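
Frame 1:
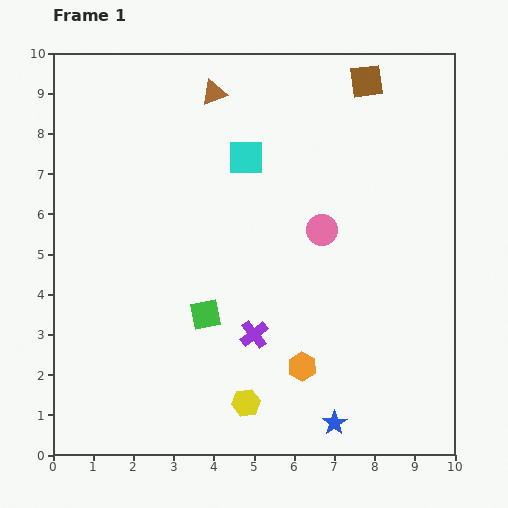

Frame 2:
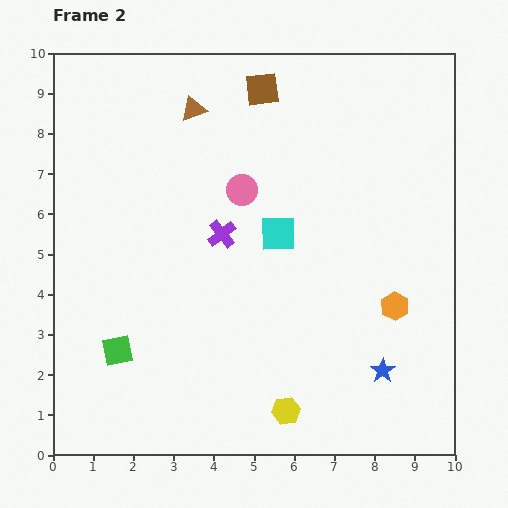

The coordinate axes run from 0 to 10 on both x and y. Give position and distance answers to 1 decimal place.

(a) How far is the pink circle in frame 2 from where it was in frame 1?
2.2

The pink circle moved from (6.7, 5.6) to (4.7, 6.6), a distance of √(2.0² + 1.0²) ≈ 2.2.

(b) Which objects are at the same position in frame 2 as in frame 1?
none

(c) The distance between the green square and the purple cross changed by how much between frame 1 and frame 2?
+2.6

Distance in frame 1: 1.3. Distance in frame 2: 3.9.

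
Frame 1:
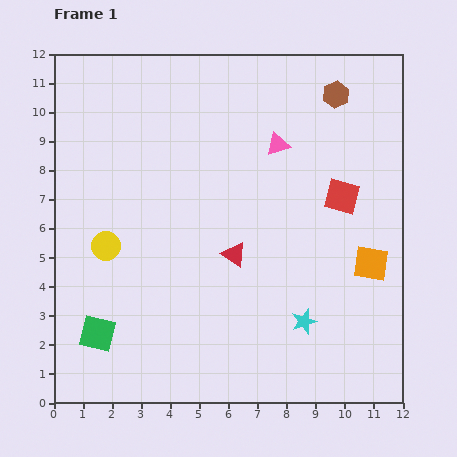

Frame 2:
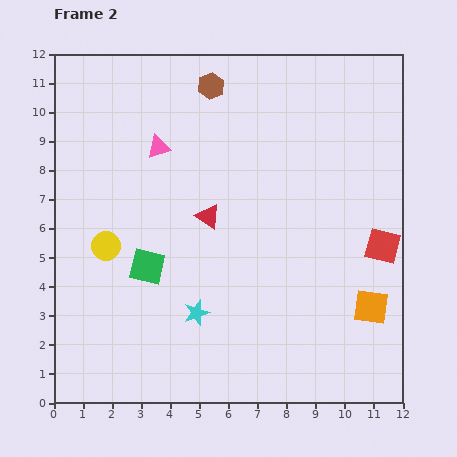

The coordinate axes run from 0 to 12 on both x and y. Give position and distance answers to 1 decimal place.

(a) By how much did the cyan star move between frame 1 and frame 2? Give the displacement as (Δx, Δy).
(-3.7, 0.3)

The cyan star was at (8.6, 2.8) in frame 1 and (4.9, 3.1) in frame 2.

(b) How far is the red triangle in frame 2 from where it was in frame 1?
1.6

The red triangle moved from (6.2, 5.1) to (5.3, 6.4), a distance of √(0.9² + 1.3²) ≈ 1.6.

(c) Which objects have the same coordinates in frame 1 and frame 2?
the yellow circle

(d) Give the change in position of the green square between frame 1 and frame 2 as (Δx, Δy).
(1.7, 2.3)

The green square was at (1.5, 2.4) in frame 1 and (3.2, 4.7) in frame 2.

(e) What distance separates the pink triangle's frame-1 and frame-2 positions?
4.1

The pink triangle moved from (7.7, 8.9) to (3.6, 8.8), a distance of √(4.1² + 0.1²) ≈ 4.1.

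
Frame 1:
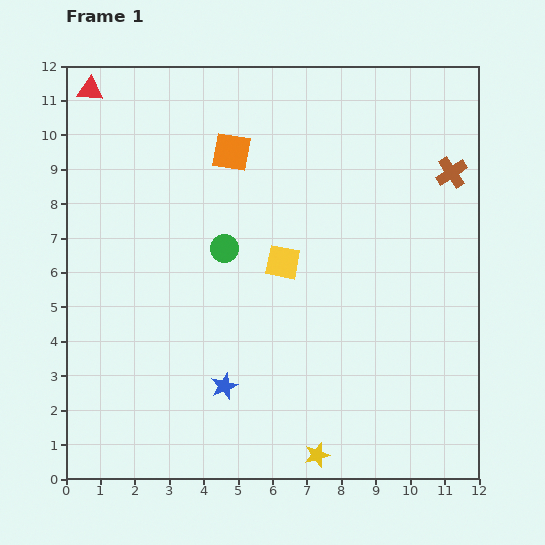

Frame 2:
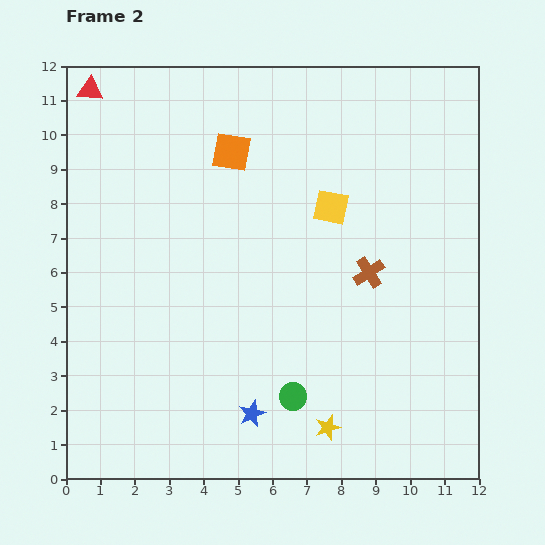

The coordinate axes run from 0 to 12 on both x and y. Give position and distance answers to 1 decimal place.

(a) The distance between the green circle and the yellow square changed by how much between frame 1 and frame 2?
+3.9

Distance in frame 1: 1.7. Distance in frame 2: 5.6.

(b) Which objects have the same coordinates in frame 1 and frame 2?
the red triangle, the orange square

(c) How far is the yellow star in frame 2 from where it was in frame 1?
0.9

The yellow star moved from (7.3, 0.7) to (7.6, 1.5), a distance of √(0.3² + 0.8²) ≈ 0.9.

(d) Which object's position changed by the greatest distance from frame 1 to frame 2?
the green circle

(moved 4.7; next 3.8)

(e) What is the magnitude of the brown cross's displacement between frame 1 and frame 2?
3.8

The brown cross moved from (11.2, 8.9) to (8.8, 6.0), a distance of √(2.4² + 2.9²) ≈ 3.8.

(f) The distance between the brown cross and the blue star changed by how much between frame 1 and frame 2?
-3.8

Distance in frame 1: 9.1. Distance in frame 2: 5.3.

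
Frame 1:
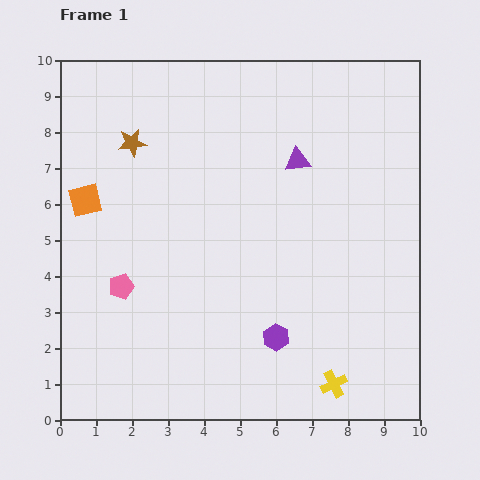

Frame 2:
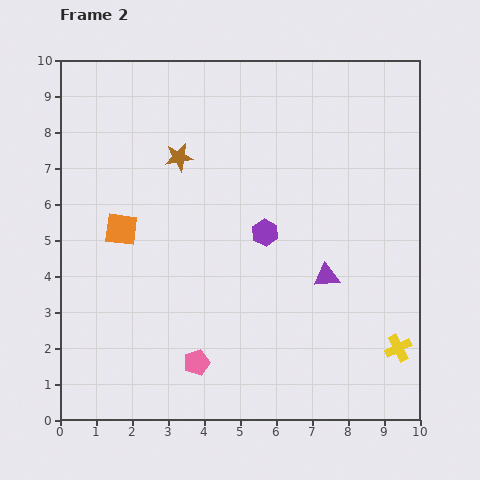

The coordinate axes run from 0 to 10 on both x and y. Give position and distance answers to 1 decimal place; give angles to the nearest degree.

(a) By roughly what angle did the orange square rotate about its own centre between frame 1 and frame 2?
21° clockwise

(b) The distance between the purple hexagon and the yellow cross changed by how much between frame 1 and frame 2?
+2.8

Distance in frame 1: 2.1. Distance in frame 2: 4.9.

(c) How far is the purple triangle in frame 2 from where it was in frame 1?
3.3

The purple triangle moved from (6.6, 7.2) to (7.4, 4.0), a distance of √(0.8² + 3.2²) ≈ 3.3.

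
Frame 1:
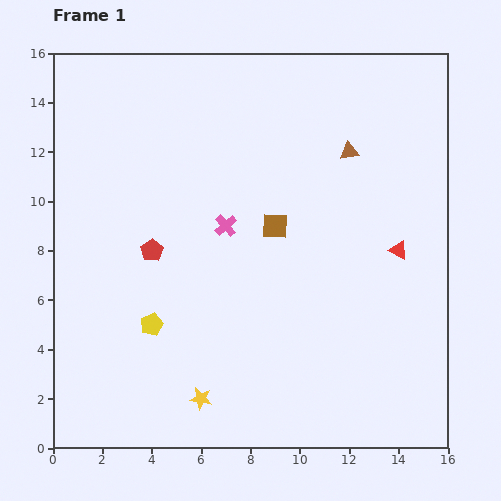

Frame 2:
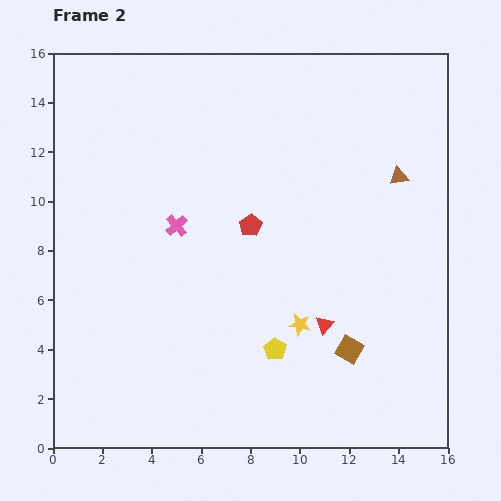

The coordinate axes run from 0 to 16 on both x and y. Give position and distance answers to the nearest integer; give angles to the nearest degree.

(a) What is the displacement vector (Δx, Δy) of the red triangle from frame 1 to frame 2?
(-3, -3)

The red triangle was at (14, 8) in frame 1 and (11, 5) in frame 2.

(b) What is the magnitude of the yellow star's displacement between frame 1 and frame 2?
5

The yellow star moved from (6, 2) to (10, 5), a distance of √(4² + 3²) ≈ 5.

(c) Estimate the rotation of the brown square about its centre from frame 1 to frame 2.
29° clockwise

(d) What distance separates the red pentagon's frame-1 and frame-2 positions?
4

The red pentagon moved from (4, 8) to (8, 9), a distance of √(4² + 1²) ≈ 4.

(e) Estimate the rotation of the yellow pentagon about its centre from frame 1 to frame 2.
17° counter-clockwise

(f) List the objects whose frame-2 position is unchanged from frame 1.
none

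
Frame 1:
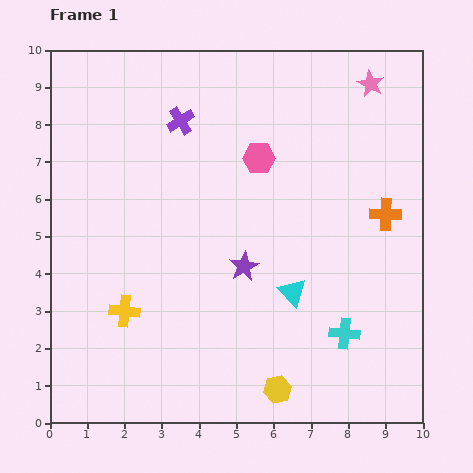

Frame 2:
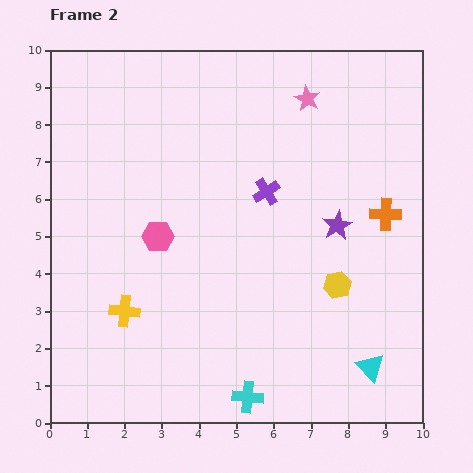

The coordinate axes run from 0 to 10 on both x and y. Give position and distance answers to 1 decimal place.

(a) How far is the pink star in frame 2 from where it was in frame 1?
1.7

The pink star moved from (8.6, 9.1) to (6.9, 8.7), a distance of √(1.7² + 0.4²) ≈ 1.7.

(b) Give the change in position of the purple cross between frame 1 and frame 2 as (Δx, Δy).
(2.3, -1.9)

The purple cross was at (3.5, 8.1) in frame 1 and (5.8, 6.2) in frame 2.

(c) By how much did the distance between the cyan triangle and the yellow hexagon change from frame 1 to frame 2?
-0.2

Distance in frame 1: 2.6. Distance in frame 2: 2.4.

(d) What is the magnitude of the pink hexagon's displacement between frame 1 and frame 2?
3.4

The pink hexagon moved from (5.6, 7.1) to (2.9, 5.0), a distance of √(2.7² + 2.1²) ≈ 3.4.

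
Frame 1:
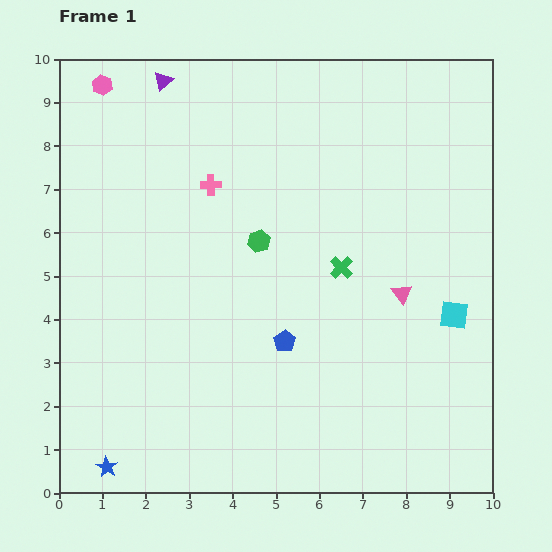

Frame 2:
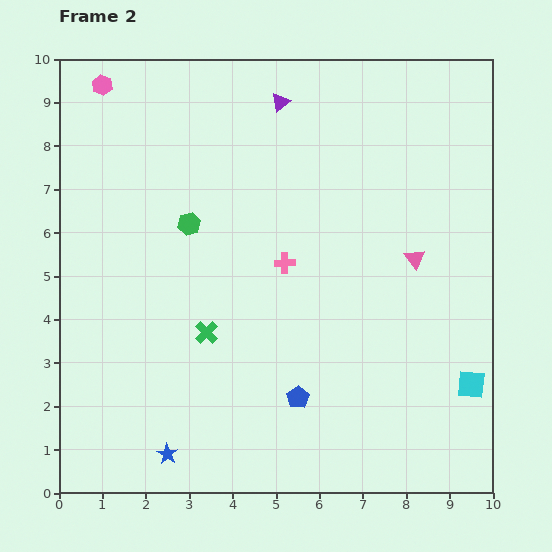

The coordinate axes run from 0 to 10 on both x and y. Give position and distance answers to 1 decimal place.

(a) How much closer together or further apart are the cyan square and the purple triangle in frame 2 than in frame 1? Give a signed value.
-0.8

Distance in frame 1: 8.6. Distance in frame 2: 7.8.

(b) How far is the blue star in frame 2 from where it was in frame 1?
1.4

The blue star moved from (1.1, 0.6) to (2.5, 0.9), a distance of √(1.4² + 0.3²) ≈ 1.4.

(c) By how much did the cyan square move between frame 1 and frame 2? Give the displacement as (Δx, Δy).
(0.4, -1.6)

The cyan square was at (9.1, 4.1) in frame 1 and (9.5, 2.5) in frame 2.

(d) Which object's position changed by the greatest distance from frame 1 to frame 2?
the green cross

(moved 3.4; next 2.7)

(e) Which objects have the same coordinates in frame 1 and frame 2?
the pink hexagon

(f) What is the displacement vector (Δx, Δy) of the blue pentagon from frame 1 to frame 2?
(0.3, -1.3)

The blue pentagon was at (5.2, 3.5) in frame 1 and (5.5, 2.2) in frame 2.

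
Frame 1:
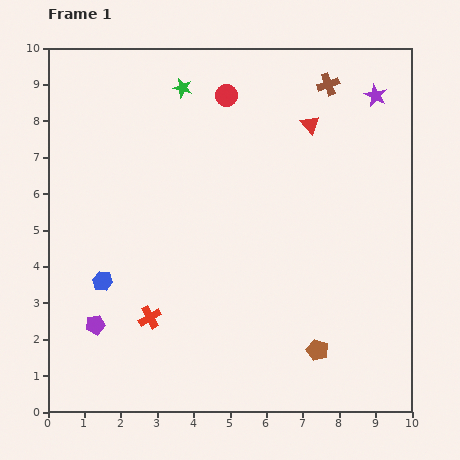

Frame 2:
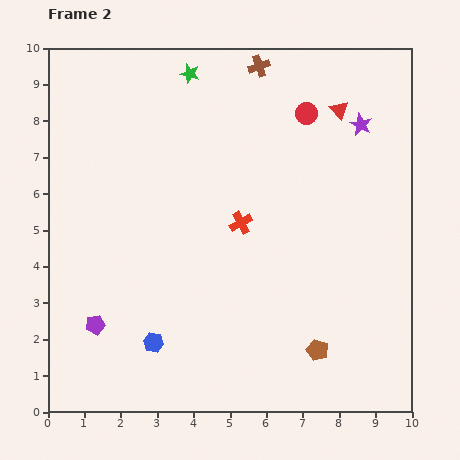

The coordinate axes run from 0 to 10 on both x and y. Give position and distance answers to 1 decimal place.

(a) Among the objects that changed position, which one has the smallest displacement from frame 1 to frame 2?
the green star

(moved 0.4)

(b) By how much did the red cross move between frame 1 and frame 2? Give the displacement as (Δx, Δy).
(2.5, 2.6)

The red cross was at (2.8, 2.6) in frame 1 and (5.3, 5.2) in frame 2.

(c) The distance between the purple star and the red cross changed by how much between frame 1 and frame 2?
-4.4

Distance in frame 1: 8.7. Distance in frame 2: 4.3.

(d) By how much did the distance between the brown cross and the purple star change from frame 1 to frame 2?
+1.9

Distance in frame 1: 1.3. Distance in frame 2: 3.2.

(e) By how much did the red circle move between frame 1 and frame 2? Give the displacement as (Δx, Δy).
(2.2, -0.5)

The red circle was at (4.9, 8.7) in frame 1 and (7.1, 8.2) in frame 2.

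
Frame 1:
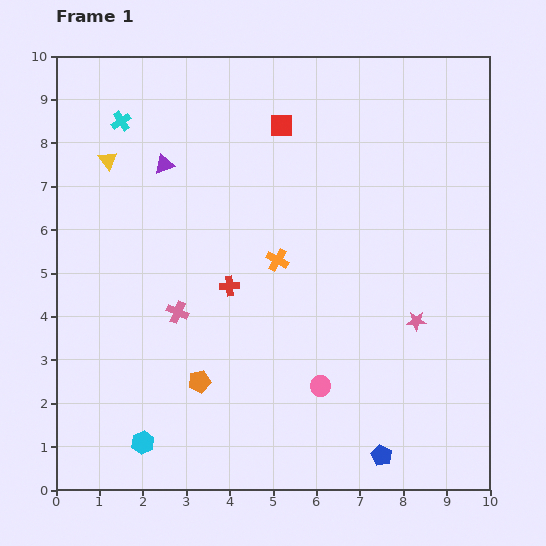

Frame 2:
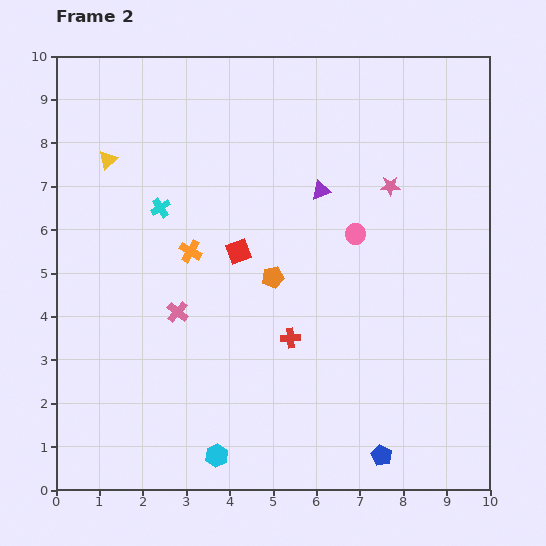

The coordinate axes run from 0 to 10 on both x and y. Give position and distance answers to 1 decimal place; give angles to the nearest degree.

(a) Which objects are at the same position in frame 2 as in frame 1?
the yellow triangle, the pink cross, the blue pentagon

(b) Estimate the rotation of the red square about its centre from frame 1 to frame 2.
20° counter-clockwise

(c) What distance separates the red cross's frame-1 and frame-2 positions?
1.8

The red cross moved from (4.0, 4.7) to (5.4, 3.5), a distance of √(1.4² + 1.2²) ≈ 1.8.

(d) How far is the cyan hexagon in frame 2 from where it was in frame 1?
1.7

The cyan hexagon moved from (2.0, 1.1) to (3.7, 0.8), a distance of √(1.7² + 0.3²) ≈ 1.7.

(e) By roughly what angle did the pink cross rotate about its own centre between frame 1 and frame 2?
16° clockwise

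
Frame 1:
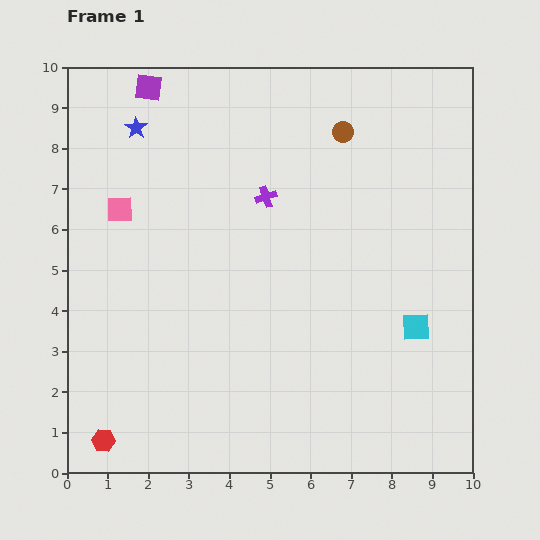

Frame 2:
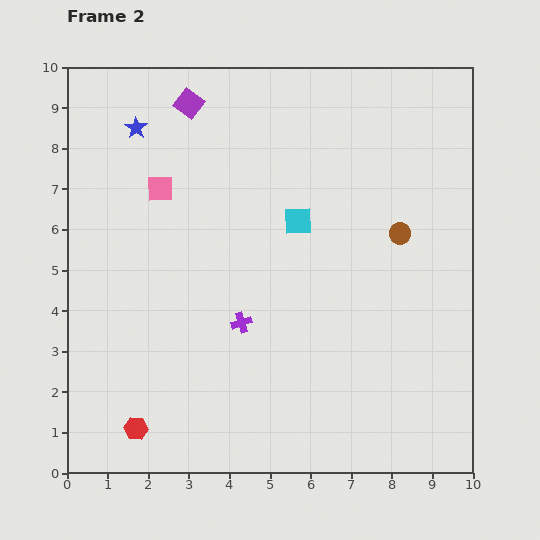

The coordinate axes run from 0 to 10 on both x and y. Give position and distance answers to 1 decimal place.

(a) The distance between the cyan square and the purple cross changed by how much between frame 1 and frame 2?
-2.0

Distance in frame 1: 4.9. Distance in frame 2: 2.9.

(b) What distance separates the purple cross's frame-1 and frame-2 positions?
3.2

The purple cross moved from (4.9, 6.8) to (4.3, 3.7), a distance of √(0.6² + 3.1²) ≈ 3.2.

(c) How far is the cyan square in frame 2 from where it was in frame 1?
3.9

The cyan square moved from (8.6, 3.6) to (5.7, 6.2), a distance of √(2.9² + 2.6²) ≈ 3.9.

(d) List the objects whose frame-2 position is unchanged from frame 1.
the blue star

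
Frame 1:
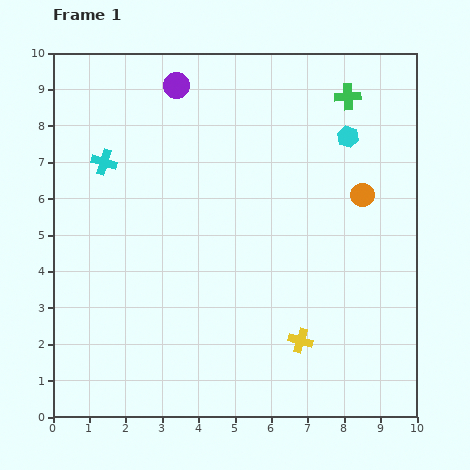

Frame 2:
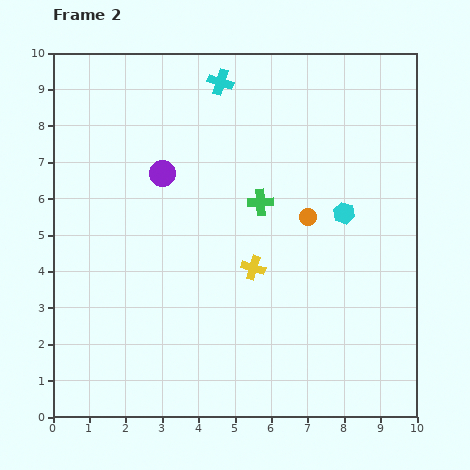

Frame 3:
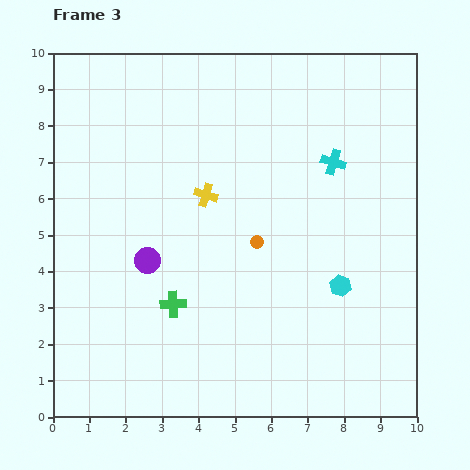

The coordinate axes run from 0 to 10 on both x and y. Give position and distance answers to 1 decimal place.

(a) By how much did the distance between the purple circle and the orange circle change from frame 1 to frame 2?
-1.7

Distance in frame 1: 5.9. Distance in frame 2: 4.2.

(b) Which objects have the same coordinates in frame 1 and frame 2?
none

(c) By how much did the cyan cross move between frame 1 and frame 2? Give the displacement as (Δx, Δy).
(3.2, 2.2)

The cyan cross was at (1.4, 7.0) in frame 1 and (4.6, 9.2) in frame 2.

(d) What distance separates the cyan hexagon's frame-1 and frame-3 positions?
4.1

The cyan hexagon moved from (8.1, 7.7) to (7.9, 3.6), a distance of √(0.2² + 4.1²) ≈ 4.1.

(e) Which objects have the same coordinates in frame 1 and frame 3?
none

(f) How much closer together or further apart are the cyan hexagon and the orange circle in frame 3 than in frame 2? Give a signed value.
+1.6

Distance in frame 2: 1.0. Distance in frame 3: 2.6.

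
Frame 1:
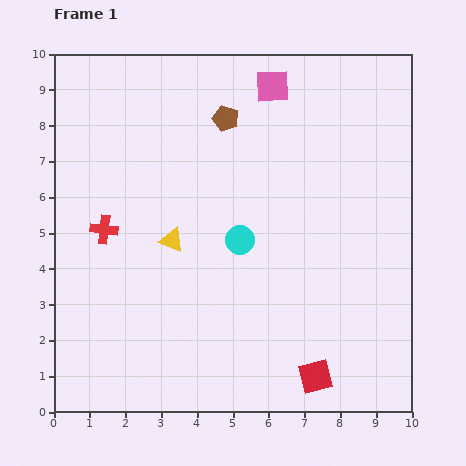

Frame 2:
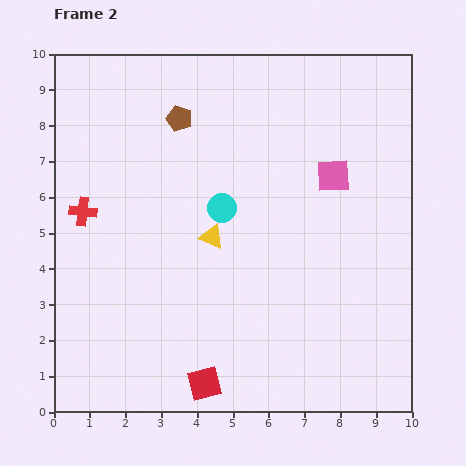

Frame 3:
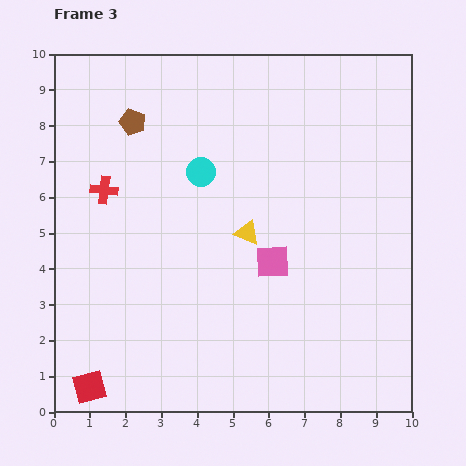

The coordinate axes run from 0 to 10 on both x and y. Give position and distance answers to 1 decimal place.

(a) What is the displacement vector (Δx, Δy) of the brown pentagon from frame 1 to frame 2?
(-1.3, 0.0)

The brown pentagon was at (4.8, 8.2) in frame 1 and (3.5, 8.2) in frame 2.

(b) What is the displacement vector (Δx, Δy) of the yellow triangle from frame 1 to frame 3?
(2.1, 0.2)

The yellow triangle was at (3.3, 4.8) in frame 1 and (5.4, 5.0) in frame 3.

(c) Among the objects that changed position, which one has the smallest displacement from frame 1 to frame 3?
the red cross

(moved 1.1)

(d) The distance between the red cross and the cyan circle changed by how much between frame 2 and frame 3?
-1.2

Distance in frame 2: 3.9. Distance in frame 3: 2.7.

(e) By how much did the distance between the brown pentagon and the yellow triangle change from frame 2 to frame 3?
+1.1

Distance in frame 2: 3.4. Distance in frame 3: 4.5.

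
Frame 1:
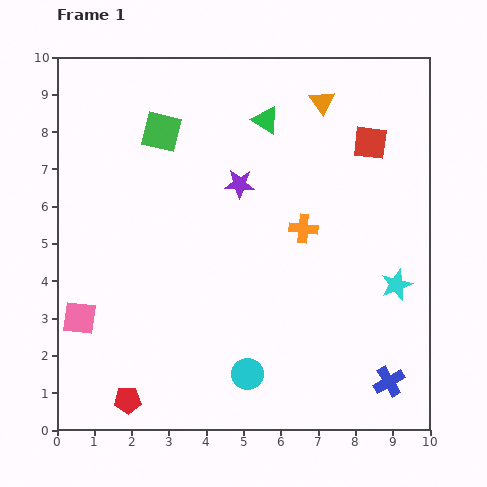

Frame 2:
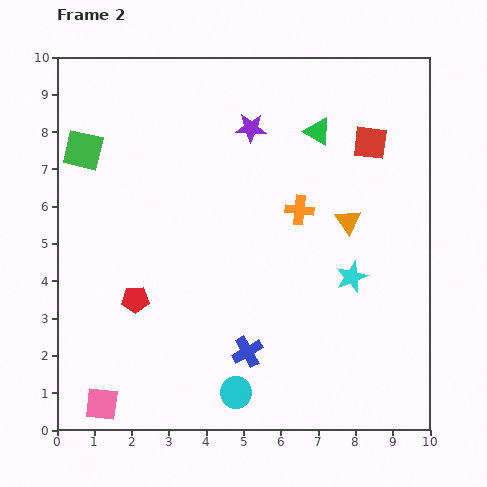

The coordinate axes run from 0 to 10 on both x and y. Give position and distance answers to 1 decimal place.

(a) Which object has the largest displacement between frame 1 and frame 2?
the blue cross

(moved 3.9; next 3.3)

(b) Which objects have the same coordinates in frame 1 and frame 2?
the red square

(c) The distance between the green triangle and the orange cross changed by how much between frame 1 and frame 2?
-0.9

Distance in frame 1: 3.1. Distance in frame 2: 2.2.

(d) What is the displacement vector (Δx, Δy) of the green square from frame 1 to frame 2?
(-2.1, -0.5)

The green square was at (2.8, 8.0) in frame 1 and (0.7, 7.5) in frame 2.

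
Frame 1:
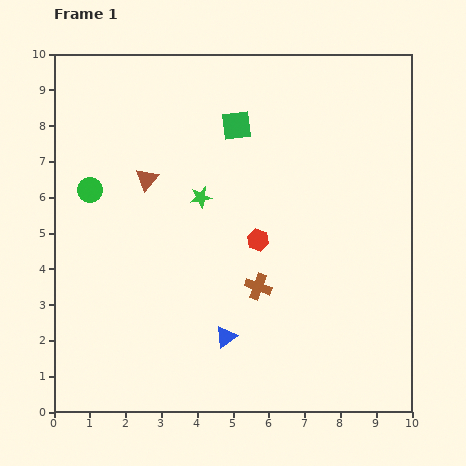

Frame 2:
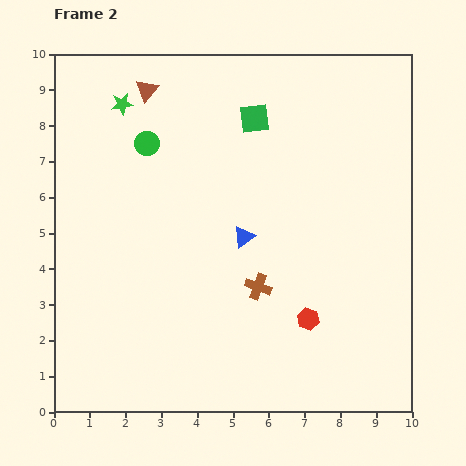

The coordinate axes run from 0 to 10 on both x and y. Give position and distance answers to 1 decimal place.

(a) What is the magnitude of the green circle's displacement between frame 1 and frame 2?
2.1

The green circle moved from (1.0, 6.2) to (2.6, 7.5), a distance of √(1.6² + 1.3²) ≈ 2.1.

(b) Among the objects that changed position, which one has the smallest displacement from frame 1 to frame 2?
the green square

(moved 0.5)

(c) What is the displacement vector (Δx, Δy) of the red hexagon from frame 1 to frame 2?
(1.4, -2.2)

The red hexagon was at (5.7, 4.8) in frame 1 and (7.1, 2.6) in frame 2.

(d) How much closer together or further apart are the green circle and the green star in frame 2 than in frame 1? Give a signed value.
-1.8

Distance in frame 1: 3.1. Distance in frame 2: 1.3.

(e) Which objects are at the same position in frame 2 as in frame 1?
the brown cross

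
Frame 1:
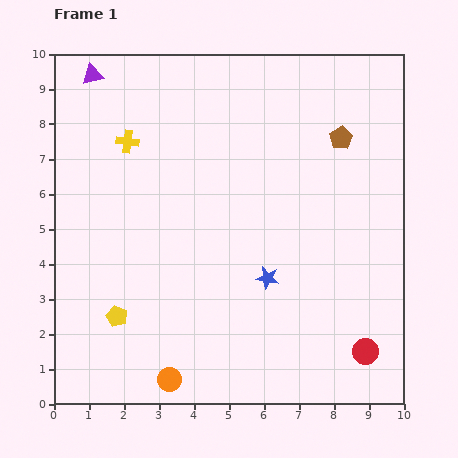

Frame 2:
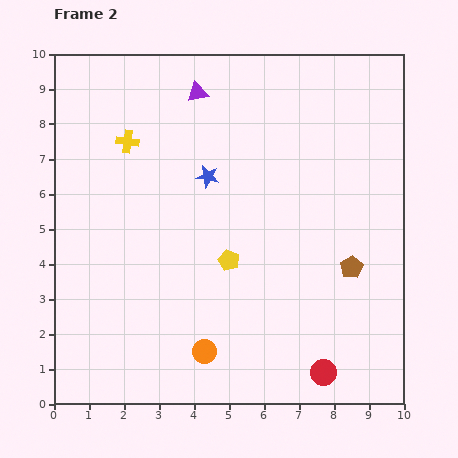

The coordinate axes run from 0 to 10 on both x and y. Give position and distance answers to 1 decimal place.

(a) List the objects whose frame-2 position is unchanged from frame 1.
the yellow cross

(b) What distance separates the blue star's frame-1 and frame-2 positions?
3.4

The blue star moved from (6.1, 3.6) to (4.4, 6.5), a distance of √(1.7² + 2.9²) ≈ 3.4.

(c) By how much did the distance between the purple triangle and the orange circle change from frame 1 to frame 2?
-1.6

Distance in frame 1: 9.0. Distance in frame 2: 7.4.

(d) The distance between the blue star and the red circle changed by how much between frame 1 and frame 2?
+3.0

Distance in frame 1: 3.5. Distance in frame 2: 6.5.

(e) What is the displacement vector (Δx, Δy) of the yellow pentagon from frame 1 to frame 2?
(3.2, 1.6)

The yellow pentagon was at (1.8, 2.5) in frame 1 and (5.0, 4.1) in frame 2.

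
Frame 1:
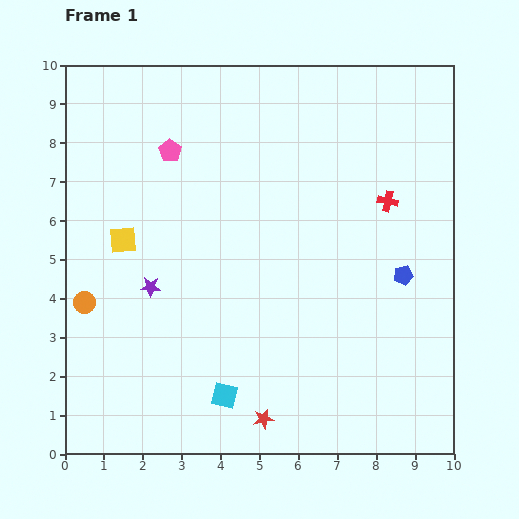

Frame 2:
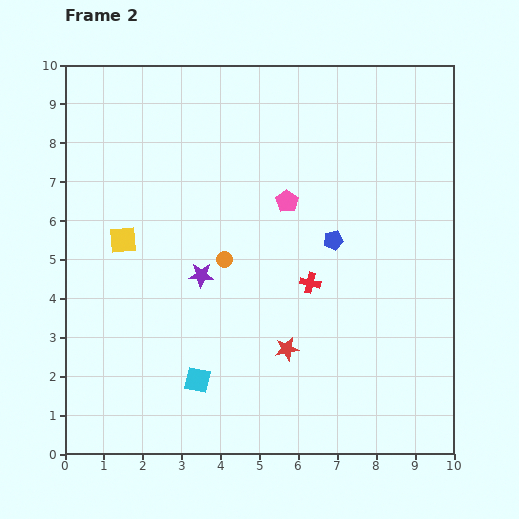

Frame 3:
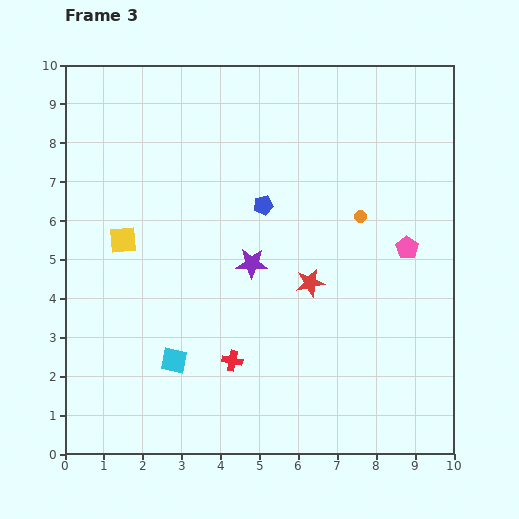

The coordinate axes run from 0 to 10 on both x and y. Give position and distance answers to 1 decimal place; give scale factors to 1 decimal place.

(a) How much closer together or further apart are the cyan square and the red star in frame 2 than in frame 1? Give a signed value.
+1.2

Distance in frame 1: 1.2. Distance in frame 2: 2.4.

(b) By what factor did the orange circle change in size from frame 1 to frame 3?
0.6×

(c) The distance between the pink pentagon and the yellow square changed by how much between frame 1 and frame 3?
+4.7

Distance in frame 1: 2.6. Distance in frame 3: 7.3.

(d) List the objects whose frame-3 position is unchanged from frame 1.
the yellow square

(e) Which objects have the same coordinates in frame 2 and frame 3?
the yellow square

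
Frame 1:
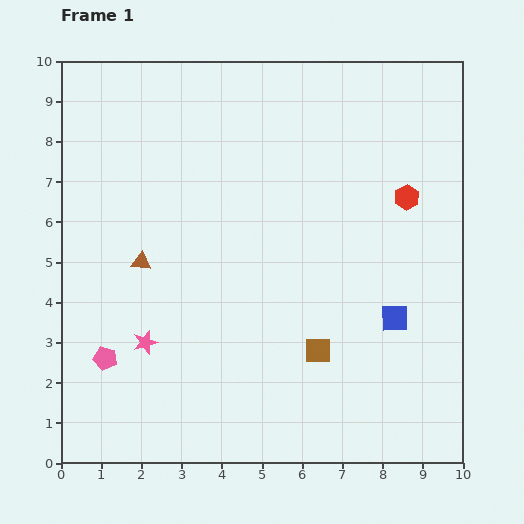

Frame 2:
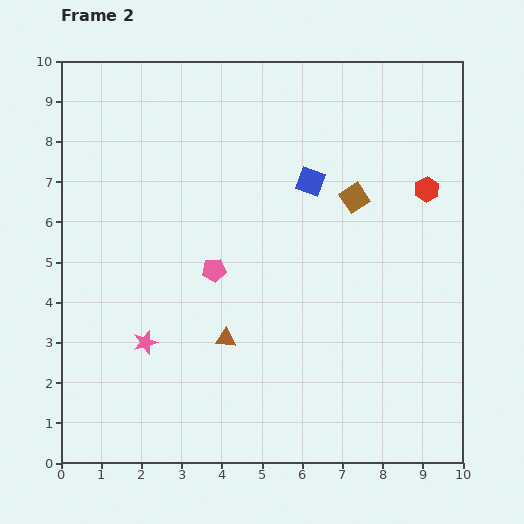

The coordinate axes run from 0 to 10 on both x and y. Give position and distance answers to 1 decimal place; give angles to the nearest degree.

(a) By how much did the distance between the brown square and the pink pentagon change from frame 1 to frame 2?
-1.4

Distance in frame 1: 5.3. Distance in frame 2: 3.9.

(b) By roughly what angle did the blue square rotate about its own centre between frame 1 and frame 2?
21° clockwise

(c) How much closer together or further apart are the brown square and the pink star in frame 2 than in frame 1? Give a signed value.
+2.0

Distance in frame 1: 4.3. Distance in frame 2: 6.3.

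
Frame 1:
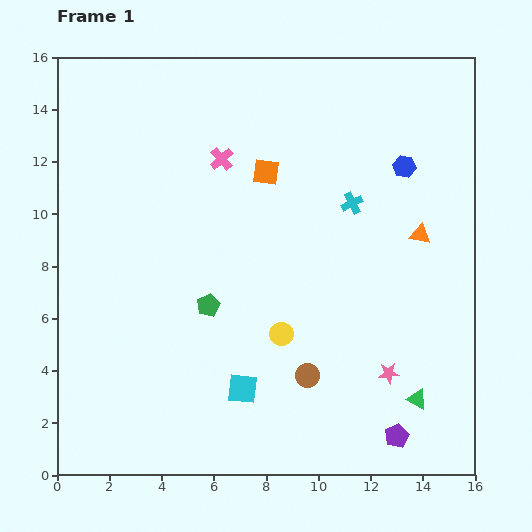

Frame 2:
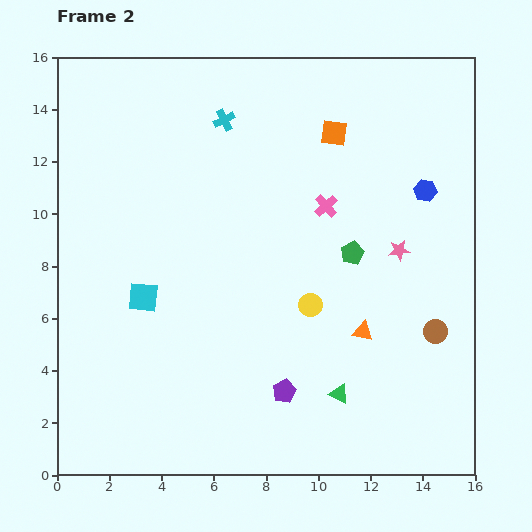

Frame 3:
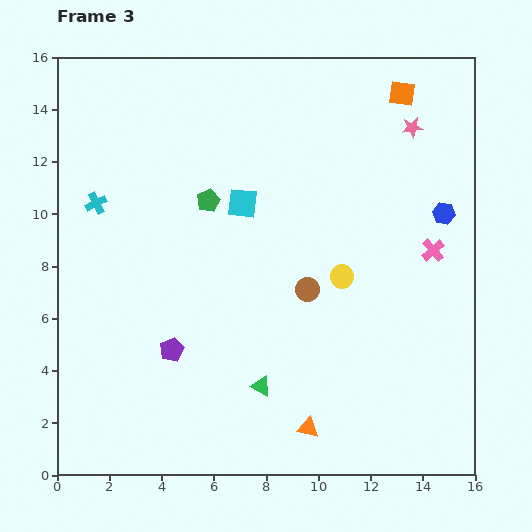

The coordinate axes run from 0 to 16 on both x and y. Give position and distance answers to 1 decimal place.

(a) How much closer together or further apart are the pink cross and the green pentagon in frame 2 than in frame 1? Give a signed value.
-3.5

Distance in frame 1: 5.6. Distance in frame 2: 2.1.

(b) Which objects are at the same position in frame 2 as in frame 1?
none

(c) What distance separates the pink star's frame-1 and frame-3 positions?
9.4

The pink star moved from (12.7, 3.9) to (13.6, 13.3), a distance of √(0.9² + 9.4²) ≈ 9.4.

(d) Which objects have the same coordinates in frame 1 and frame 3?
none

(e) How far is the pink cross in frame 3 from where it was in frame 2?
4.4

The pink cross moved from (10.3, 10.3) to (14.4, 8.6), a distance of √(4.1² + 1.7²) ≈ 4.4.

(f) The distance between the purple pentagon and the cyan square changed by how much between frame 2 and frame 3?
-0.3

Distance in frame 2: 6.5. Distance in frame 3: 6.2.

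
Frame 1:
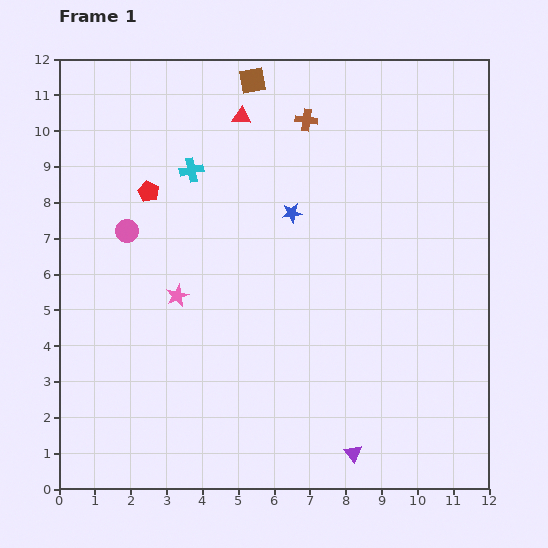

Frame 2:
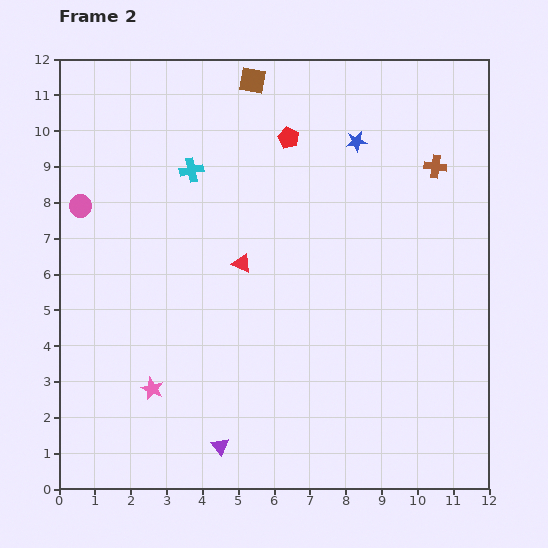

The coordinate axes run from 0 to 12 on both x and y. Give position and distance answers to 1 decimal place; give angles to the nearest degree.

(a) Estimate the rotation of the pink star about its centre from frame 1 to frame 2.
24° counter-clockwise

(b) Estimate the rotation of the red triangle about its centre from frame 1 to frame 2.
20° clockwise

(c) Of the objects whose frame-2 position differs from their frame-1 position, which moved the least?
the pink circle

(moved 1.5)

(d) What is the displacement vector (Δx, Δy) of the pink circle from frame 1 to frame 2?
(-1.3, 0.7)

The pink circle was at (1.9, 7.2) in frame 1 and (0.6, 7.9) in frame 2.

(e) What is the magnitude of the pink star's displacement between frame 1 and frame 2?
2.7

The pink star moved from (3.3, 5.4) to (2.6, 2.8), a distance of √(0.7² + 2.6²) ≈ 2.7.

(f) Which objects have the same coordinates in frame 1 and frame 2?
the brown square, the cyan cross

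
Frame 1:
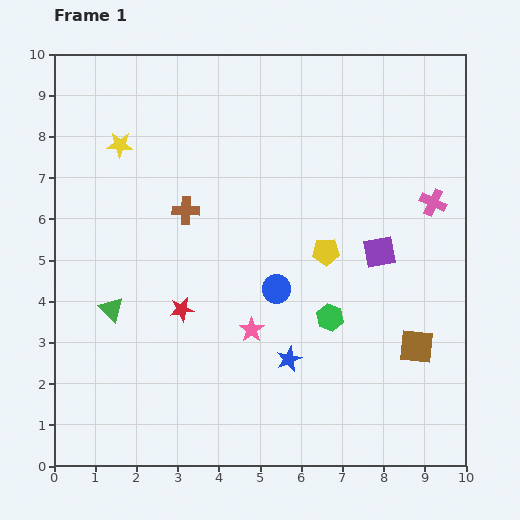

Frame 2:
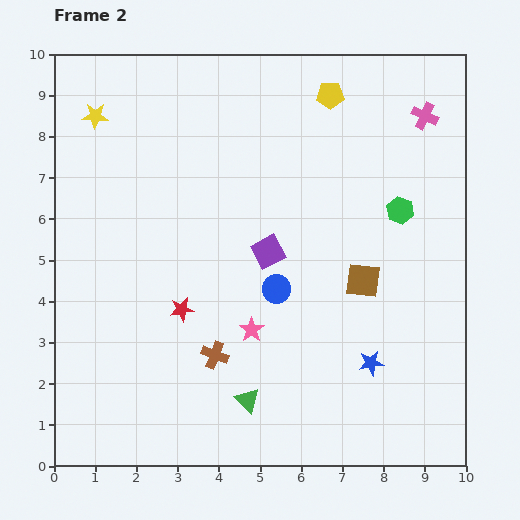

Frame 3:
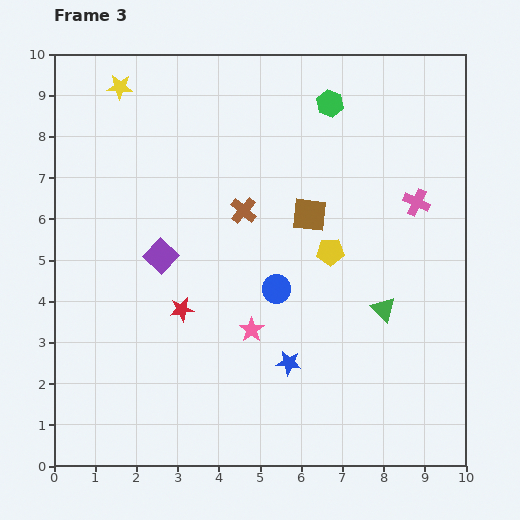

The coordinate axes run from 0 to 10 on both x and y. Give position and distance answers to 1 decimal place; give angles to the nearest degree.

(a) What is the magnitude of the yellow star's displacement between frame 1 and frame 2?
0.9

The yellow star moved from (1.6, 7.8) to (1.0, 8.5), a distance of √(0.6² + 0.7²) ≈ 0.9.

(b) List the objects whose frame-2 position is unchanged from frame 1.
the blue circle, the pink star, the red star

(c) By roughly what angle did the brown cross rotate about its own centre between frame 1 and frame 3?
40° clockwise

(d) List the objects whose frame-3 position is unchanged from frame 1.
the blue circle, the pink star, the red star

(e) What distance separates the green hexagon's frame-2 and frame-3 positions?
3.1

The green hexagon moved from (8.4, 6.2) to (6.7, 8.8), a distance of √(1.7² + 2.6²) ≈ 3.1.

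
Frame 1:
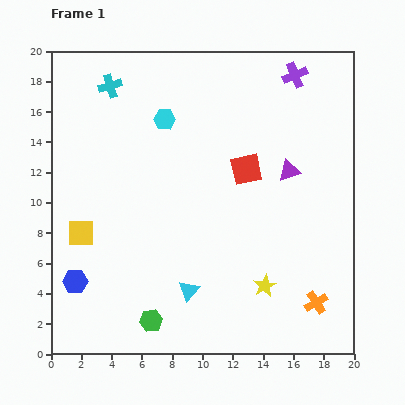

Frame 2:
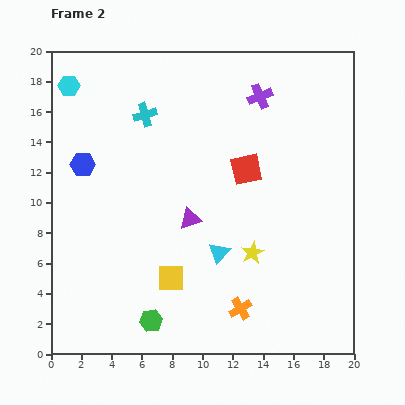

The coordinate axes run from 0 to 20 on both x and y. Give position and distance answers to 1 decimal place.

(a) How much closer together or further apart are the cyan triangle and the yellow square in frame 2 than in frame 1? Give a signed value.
-4.5

Distance in frame 1: 8.1. Distance in frame 2: 3.6.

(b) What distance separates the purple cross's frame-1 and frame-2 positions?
2.7

The purple cross moved from (16.1, 18.4) to (13.8, 17.0), a distance of √(2.3² + 1.4²) ≈ 2.7.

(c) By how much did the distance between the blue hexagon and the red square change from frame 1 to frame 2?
-2.7

Distance in frame 1: 13.5. Distance in frame 2: 10.8.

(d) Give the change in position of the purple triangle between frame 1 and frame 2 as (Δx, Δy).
(-6.5, -3.2)

The purple triangle was at (15.7, 12.1) in frame 1 and (9.2, 8.9) in frame 2.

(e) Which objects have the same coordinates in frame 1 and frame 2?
the green hexagon, the red square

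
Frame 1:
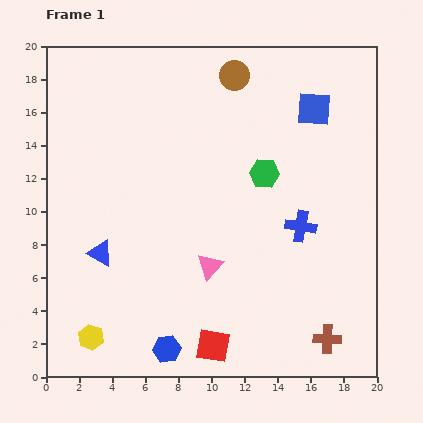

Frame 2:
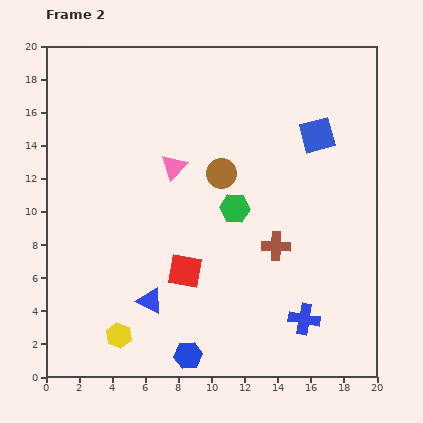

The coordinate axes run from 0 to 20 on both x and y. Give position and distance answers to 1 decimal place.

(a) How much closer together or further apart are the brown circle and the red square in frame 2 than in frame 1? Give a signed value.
-10.1

Distance in frame 1: 16.4. Distance in frame 2: 6.3.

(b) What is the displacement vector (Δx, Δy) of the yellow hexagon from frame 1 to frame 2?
(1.7, 0.1)

The yellow hexagon was at (2.7, 2.4) in frame 1 and (4.4, 2.5) in frame 2.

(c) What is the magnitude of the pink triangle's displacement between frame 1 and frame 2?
6.4

The pink triangle moved from (9.9, 6.7) to (7.7, 12.7), a distance of √(2.2² + 6.0²) ≈ 6.4.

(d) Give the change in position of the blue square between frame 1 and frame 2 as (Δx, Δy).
(0.2, -1.6)

The blue square was at (16.2, 16.2) in frame 1 and (16.4, 14.6) in frame 2.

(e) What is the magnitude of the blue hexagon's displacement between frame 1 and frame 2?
1.4

The blue hexagon moved from (7.3, 1.7) to (8.6, 1.3), a distance of √(1.3² + 0.4²) ≈ 1.4.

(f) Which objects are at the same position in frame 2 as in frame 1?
none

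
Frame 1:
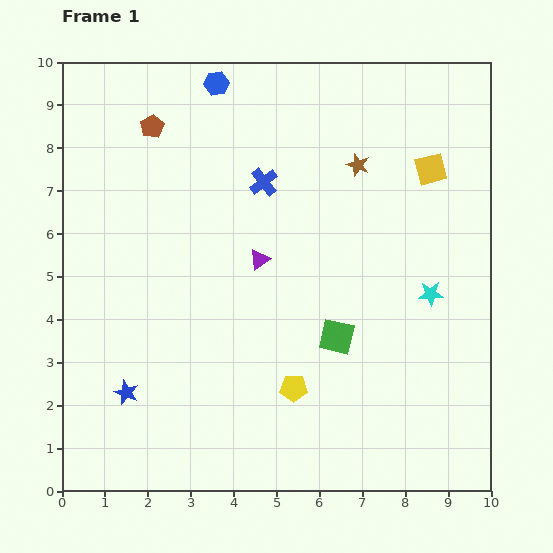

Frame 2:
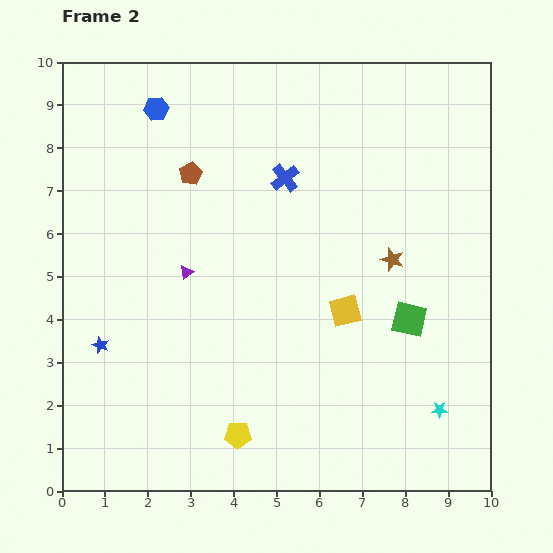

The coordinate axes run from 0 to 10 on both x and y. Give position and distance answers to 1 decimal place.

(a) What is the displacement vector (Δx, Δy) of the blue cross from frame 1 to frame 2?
(0.5, 0.1)

The blue cross was at (4.7, 7.2) in frame 1 and (5.2, 7.3) in frame 2.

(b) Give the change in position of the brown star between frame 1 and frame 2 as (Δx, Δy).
(0.8, -2.2)

The brown star was at (6.9, 7.6) in frame 1 and (7.7, 5.4) in frame 2.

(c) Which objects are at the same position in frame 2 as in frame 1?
none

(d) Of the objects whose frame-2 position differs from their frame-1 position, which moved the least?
the blue cross

(moved 0.5)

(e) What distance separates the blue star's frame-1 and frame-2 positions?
1.3

The blue star moved from (1.5, 2.3) to (0.9, 3.4), a distance of √(0.6² + 1.1²) ≈ 1.3.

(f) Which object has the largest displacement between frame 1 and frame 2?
the yellow square

(moved 3.9; next 2.7)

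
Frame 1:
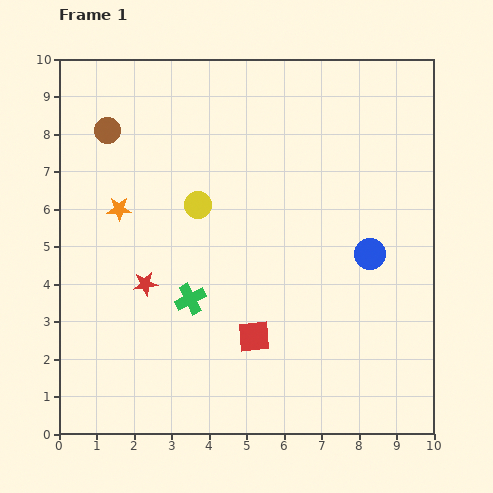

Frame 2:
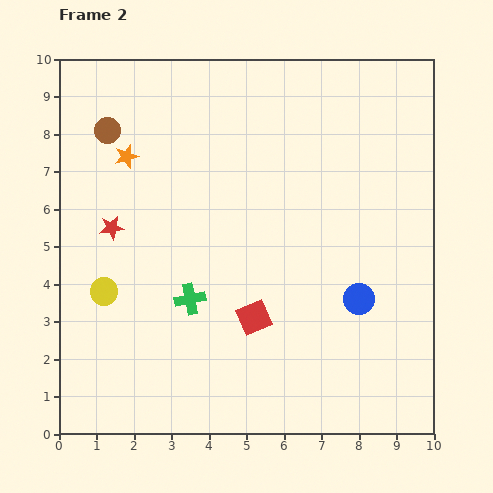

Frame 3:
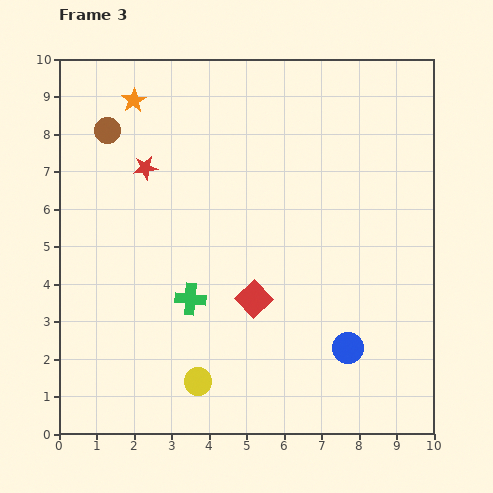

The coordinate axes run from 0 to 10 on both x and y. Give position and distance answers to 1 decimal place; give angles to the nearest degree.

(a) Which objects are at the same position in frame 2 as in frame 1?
the brown circle, the green cross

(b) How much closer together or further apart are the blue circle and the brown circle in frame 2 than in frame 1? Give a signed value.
+0.4

Distance in frame 1: 7.7. Distance in frame 2: 8.1.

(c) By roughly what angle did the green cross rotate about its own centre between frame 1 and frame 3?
31° clockwise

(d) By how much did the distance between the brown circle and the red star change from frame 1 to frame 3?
-2.8

Distance in frame 1: 4.2. Distance in frame 3: 1.4.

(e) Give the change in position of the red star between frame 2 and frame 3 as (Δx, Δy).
(0.9, 1.6)

The red star was at (1.4, 5.5) in frame 2 and (2.3, 7.1) in frame 3.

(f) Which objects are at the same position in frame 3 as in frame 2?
the brown circle, the green cross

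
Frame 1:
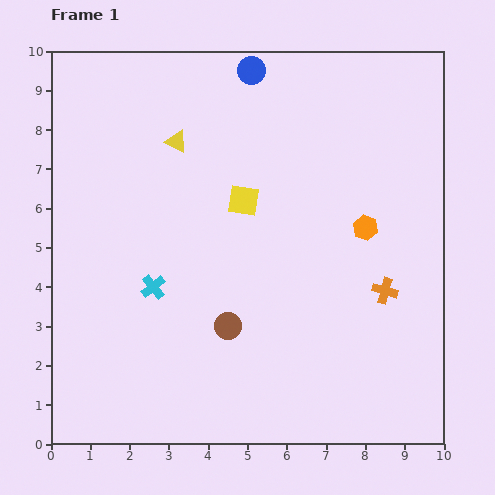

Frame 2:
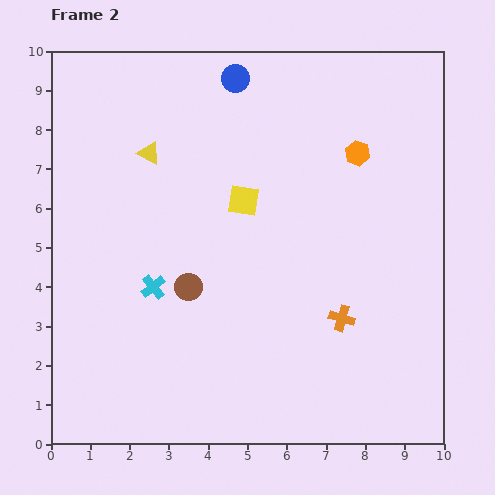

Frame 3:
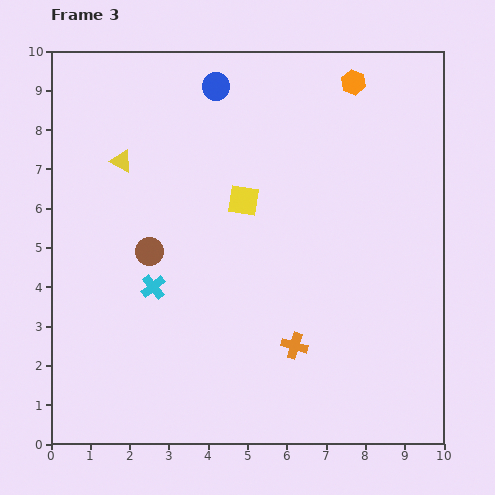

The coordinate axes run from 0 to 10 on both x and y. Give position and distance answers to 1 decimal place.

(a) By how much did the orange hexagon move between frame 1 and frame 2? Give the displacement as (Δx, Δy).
(-0.2, 1.9)

The orange hexagon was at (8.0, 5.5) in frame 1 and (7.8, 7.4) in frame 2.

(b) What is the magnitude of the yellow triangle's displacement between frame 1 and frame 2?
0.8

The yellow triangle moved from (3.2, 7.7) to (2.5, 7.4), a distance of √(0.7² + 0.3²) ≈ 0.8.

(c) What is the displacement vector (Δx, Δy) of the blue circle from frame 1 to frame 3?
(-0.9, -0.4)

The blue circle was at (5.1, 9.5) in frame 1 and (4.2, 9.1) in frame 3.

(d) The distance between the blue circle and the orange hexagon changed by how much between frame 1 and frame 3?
-1.4

Distance in frame 1: 4.9. Distance in frame 3: 3.5.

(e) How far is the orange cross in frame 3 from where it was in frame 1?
2.7

The orange cross moved from (8.5, 3.9) to (6.2, 2.5), a distance of √(2.3² + 1.4²) ≈ 2.7.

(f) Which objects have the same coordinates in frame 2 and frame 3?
the yellow square, the cyan cross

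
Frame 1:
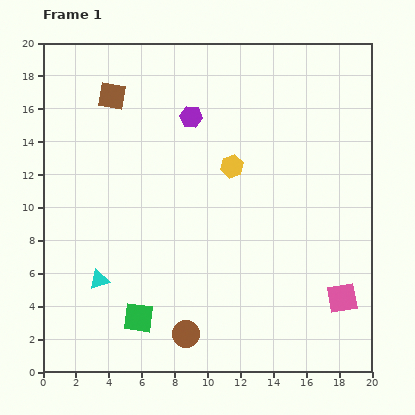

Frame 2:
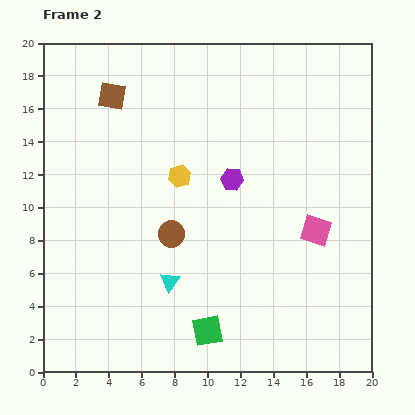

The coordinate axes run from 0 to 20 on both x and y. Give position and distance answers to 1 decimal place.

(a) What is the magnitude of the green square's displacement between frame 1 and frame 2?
4.3

The green square moved from (5.8, 3.3) to (10.0, 2.5), a distance of √(4.2² + 0.8²) ≈ 4.3.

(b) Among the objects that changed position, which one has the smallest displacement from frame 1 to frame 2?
the yellow hexagon

(moved 3.3)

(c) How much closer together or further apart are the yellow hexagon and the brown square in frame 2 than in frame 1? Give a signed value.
-2.1

Distance in frame 1: 8.5. Distance in frame 2: 6.4.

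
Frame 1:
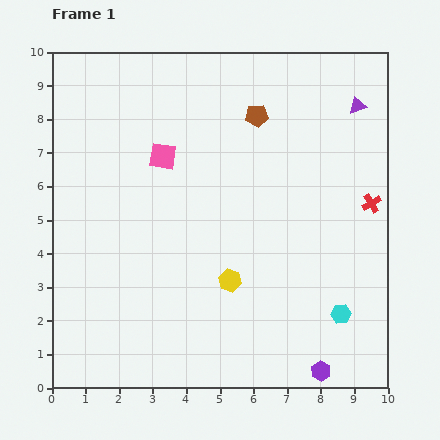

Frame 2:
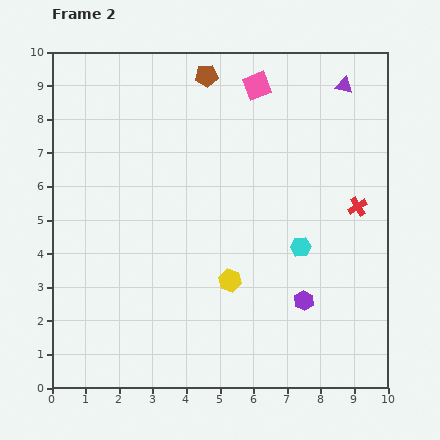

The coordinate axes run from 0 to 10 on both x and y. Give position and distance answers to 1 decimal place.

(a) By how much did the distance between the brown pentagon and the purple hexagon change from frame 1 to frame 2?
-0.5

Distance in frame 1: 7.8. Distance in frame 2: 7.3.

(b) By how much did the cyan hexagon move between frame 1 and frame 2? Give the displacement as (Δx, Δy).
(-1.2, 2.0)

The cyan hexagon was at (8.6, 2.2) in frame 1 and (7.4, 4.2) in frame 2.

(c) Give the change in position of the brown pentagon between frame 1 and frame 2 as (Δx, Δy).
(-1.5, 1.2)

The brown pentagon was at (6.1, 8.1) in frame 1 and (4.6, 9.3) in frame 2.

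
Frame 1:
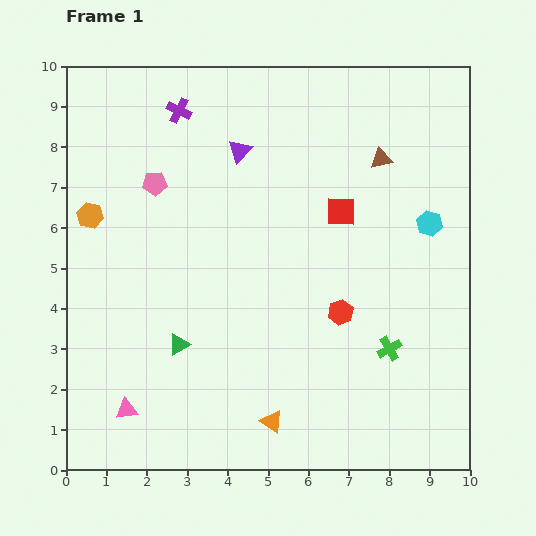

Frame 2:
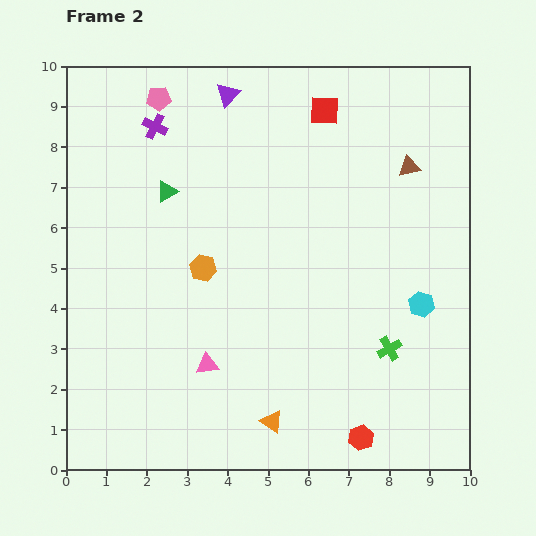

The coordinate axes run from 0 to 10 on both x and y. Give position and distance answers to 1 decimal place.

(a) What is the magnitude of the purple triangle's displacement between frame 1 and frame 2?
1.4

The purple triangle moved from (4.3, 7.9) to (4.0, 9.3), a distance of √(0.3² + 1.4²) ≈ 1.4.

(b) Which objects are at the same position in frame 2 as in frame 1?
the orange triangle, the green cross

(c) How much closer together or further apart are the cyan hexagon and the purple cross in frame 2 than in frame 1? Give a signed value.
+1.1

Distance in frame 1: 6.8. Distance in frame 2: 7.9.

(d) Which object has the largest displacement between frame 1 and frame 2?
the green triangle

(moved 3.8; next 3.1)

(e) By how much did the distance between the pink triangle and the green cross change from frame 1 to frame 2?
-2.2

Distance in frame 1: 6.7. Distance in frame 2: 4.5.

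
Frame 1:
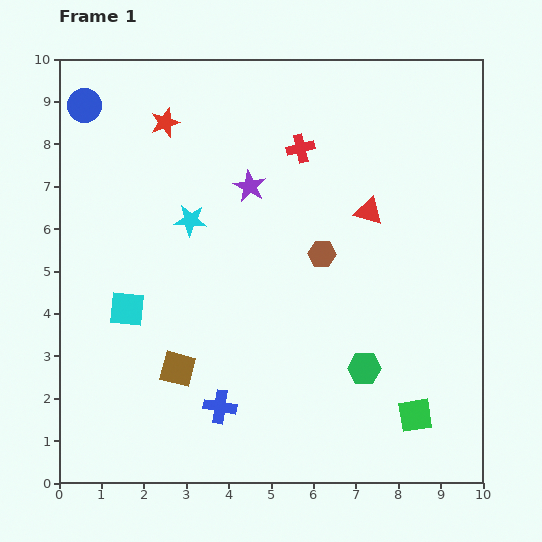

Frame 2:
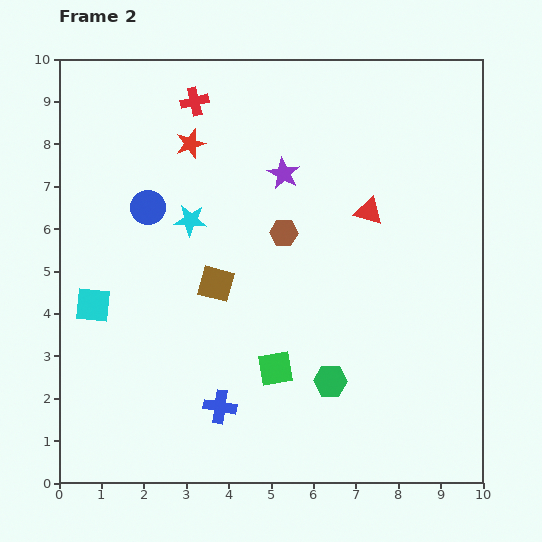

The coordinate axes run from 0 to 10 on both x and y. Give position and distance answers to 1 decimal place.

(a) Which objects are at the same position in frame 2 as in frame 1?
the cyan star, the red triangle, the blue cross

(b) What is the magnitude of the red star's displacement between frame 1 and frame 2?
0.8

The red star moved from (2.5, 8.5) to (3.1, 8.0), a distance of √(0.6² + 0.5²) ≈ 0.8.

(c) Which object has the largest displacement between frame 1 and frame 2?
the green square

(moved 3.5; next 2.8)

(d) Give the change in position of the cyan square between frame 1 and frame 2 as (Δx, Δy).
(-0.8, 0.1)

The cyan square was at (1.6, 4.1) in frame 1 and (0.8, 4.2) in frame 2.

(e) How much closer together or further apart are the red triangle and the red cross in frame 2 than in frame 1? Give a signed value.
+2.7

Distance in frame 1: 2.2. Distance in frame 2: 4.9.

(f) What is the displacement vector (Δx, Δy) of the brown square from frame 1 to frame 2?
(0.9, 2.0)

The brown square was at (2.8, 2.7) in frame 1 and (3.7, 4.7) in frame 2.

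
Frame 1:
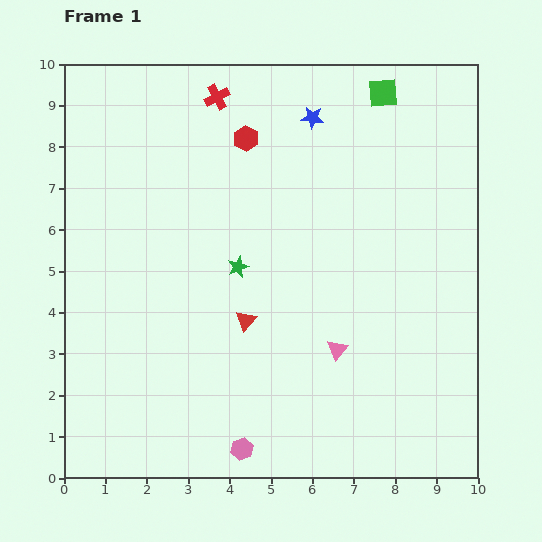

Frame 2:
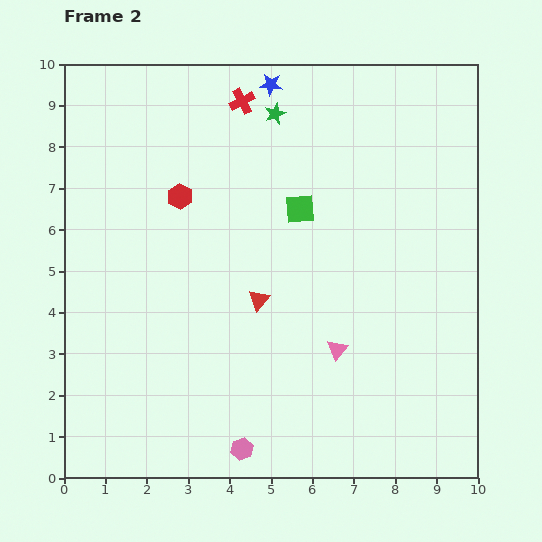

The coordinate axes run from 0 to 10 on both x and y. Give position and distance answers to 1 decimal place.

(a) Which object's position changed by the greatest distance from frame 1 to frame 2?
the green star

(moved 3.8; next 3.4)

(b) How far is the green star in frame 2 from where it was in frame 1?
3.8

The green star moved from (4.2, 5.1) to (5.1, 8.8), a distance of √(0.9² + 3.7²) ≈ 3.8.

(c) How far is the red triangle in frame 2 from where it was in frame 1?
0.6

The red triangle moved from (4.4, 3.8) to (4.7, 4.3), a distance of √(0.3² + 0.5²) ≈ 0.6.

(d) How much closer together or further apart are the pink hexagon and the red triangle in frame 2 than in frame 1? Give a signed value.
+0.5

Distance in frame 1: 3.1. Distance in frame 2: 3.6.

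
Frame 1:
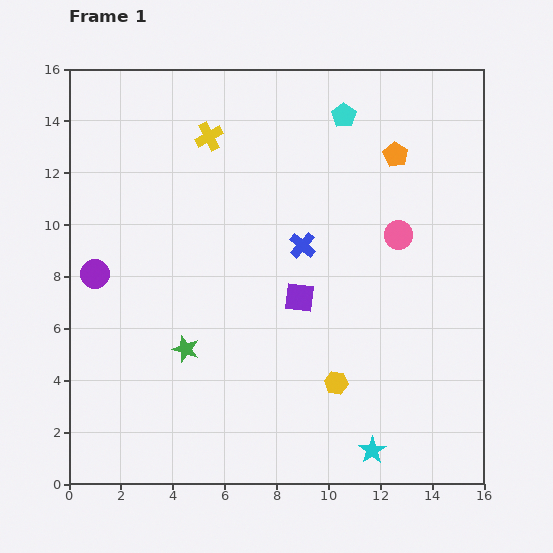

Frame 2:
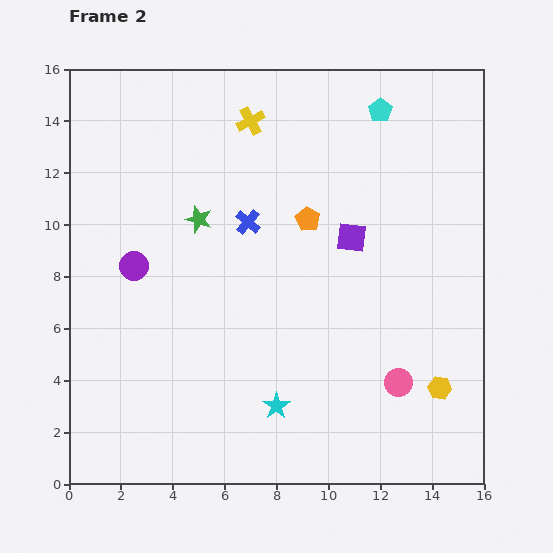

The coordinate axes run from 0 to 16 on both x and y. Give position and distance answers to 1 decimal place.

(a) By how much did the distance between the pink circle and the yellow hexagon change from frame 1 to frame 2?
-4.6

Distance in frame 1: 6.2. Distance in frame 2: 1.6.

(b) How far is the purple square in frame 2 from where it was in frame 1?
3.0

The purple square moved from (8.9, 7.2) to (10.9, 9.5), a distance of √(2.0² + 2.3²) ≈ 3.0.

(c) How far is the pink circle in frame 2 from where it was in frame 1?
5.7

The pink circle moved from (12.7, 9.6) to (12.7, 3.9), a distance of √(0.0² + 5.7²) ≈ 5.7.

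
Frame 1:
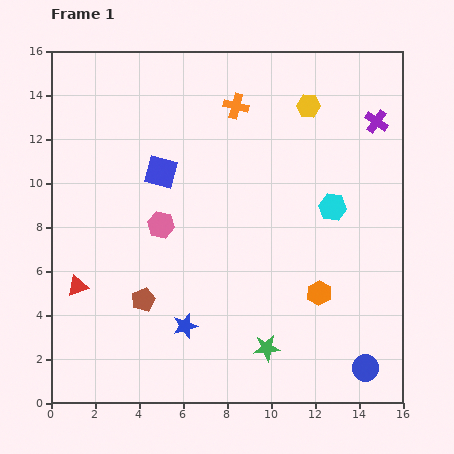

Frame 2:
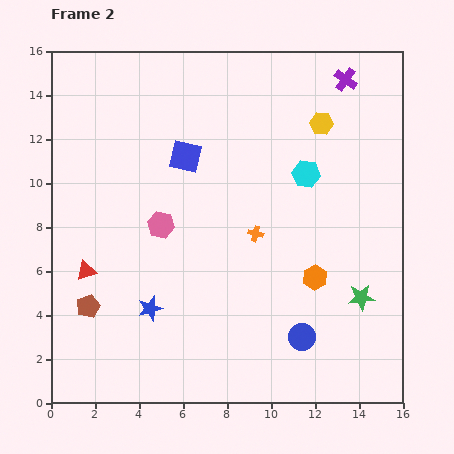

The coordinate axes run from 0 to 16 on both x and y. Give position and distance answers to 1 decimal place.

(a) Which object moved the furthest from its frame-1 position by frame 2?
the orange cross

(moved 5.9; next 4.9)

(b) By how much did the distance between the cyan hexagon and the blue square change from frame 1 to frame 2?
-2.4

Distance in frame 1: 8.0. Distance in frame 2: 5.6.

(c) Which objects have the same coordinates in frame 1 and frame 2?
the pink hexagon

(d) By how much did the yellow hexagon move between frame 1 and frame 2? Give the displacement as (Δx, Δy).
(0.6, -0.8)

The yellow hexagon was at (11.7, 13.5) in frame 1 and (12.3, 12.7) in frame 2.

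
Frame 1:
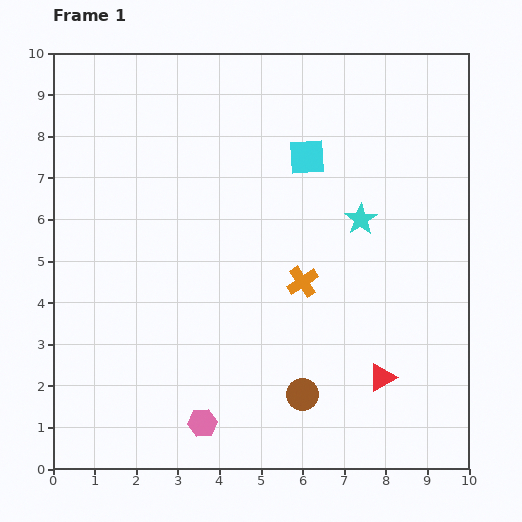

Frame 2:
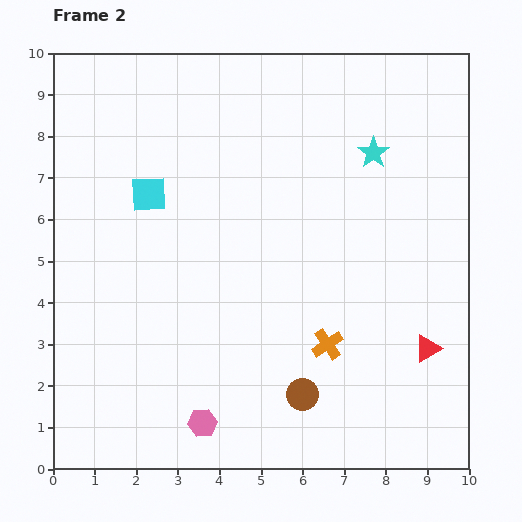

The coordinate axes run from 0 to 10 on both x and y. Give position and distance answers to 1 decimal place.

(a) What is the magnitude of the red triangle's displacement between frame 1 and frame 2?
1.3

The red triangle moved from (7.9, 2.2) to (9.0, 2.9), a distance of √(1.1² + 0.7²) ≈ 1.3.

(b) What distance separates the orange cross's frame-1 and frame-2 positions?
1.6

The orange cross moved from (6.0, 4.5) to (6.6, 3.0), a distance of √(0.6² + 1.5²) ≈ 1.6.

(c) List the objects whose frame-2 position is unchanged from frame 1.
the pink hexagon, the brown circle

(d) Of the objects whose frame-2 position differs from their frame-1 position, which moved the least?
the red triangle

(moved 1.3)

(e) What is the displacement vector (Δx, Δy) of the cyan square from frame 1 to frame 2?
(-3.8, -0.9)

The cyan square was at (6.1, 7.5) in frame 1 and (2.3, 6.6) in frame 2.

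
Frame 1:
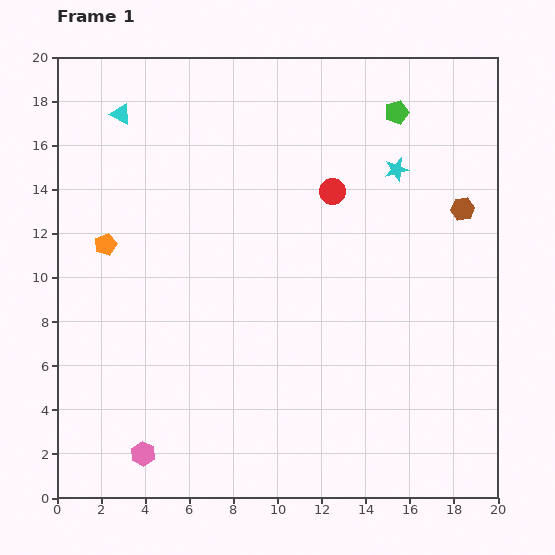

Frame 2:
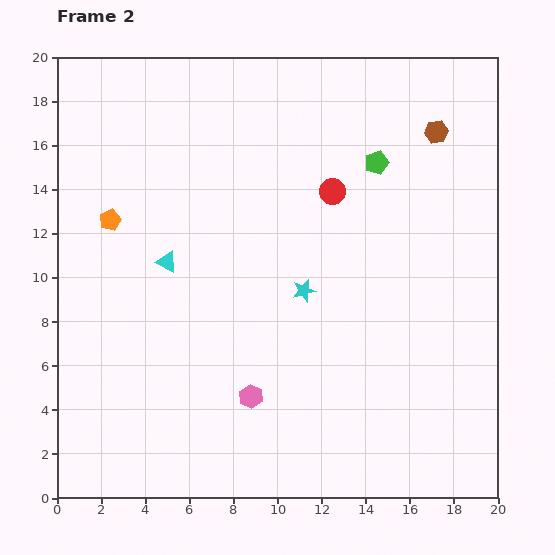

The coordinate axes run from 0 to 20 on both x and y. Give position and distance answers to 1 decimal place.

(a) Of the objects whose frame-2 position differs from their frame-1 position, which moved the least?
the orange pentagon

(moved 1.1)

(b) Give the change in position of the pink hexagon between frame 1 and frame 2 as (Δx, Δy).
(4.9, 2.6)

The pink hexagon was at (3.9, 2.0) in frame 1 and (8.8, 4.6) in frame 2.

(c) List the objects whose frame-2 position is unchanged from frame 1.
the red circle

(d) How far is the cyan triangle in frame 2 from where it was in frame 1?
7.0

The cyan triangle moved from (2.9, 17.4) to (5.0, 10.7), a distance of √(2.1² + 6.7²) ≈ 7.0.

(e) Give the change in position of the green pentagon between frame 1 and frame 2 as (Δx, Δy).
(-0.9, -2.3)

The green pentagon was at (15.4, 17.5) in frame 1 and (14.5, 15.2) in frame 2.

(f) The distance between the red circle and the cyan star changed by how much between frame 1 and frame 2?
+1.6

Distance in frame 1: 3.1. Distance in frame 2: 4.7.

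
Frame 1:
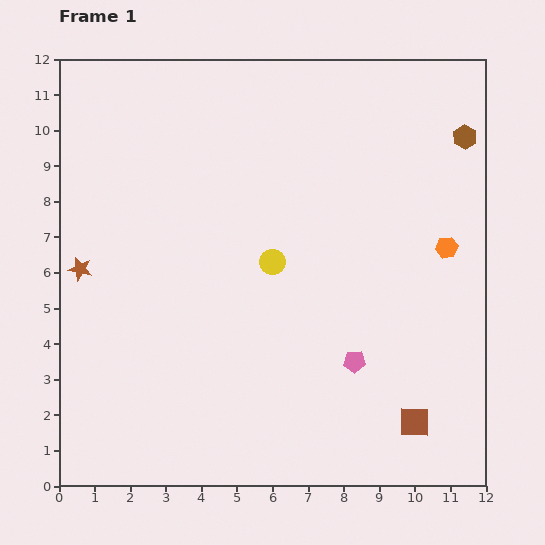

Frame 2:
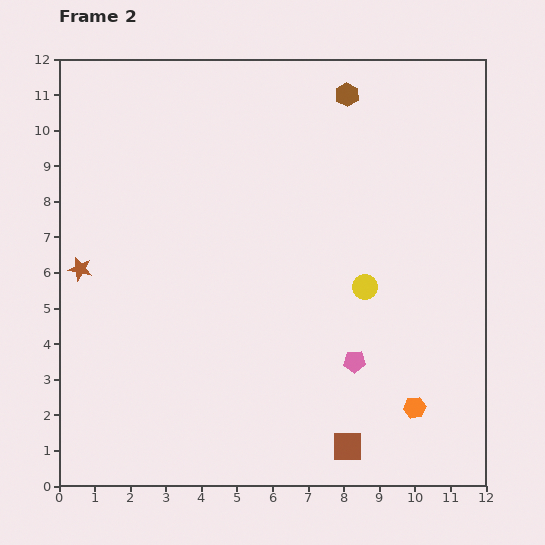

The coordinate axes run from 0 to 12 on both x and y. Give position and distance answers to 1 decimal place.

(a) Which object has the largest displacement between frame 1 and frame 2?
the orange hexagon

(moved 4.6; next 3.5)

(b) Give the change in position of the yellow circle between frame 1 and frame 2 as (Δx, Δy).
(2.6, -0.7)

The yellow circle was at (6.0, 6.3) in frame 1 and (8.6, 5.6) in frame 2.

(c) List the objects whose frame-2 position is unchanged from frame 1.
the brown star, the pink pentagon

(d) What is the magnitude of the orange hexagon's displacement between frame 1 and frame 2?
4.6

The orange hexagon moved from (10.9, 6.7) to (10.0, 2.2), a distance of √(0.9² + 4.5²) ≈ 4.6.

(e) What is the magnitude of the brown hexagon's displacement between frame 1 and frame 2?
3.5

The brown hexagon moved from (11.4, 9.8) to (8.1, 11.0), a distance of √(3.3² + 1.2²) ≈ 3.5.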